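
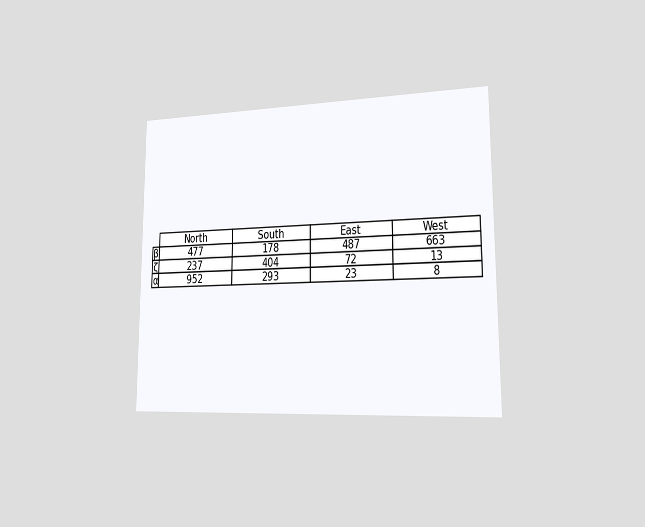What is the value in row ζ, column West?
13

The chart is viewed slightly from the right. The (ζ, West) cell reads 13.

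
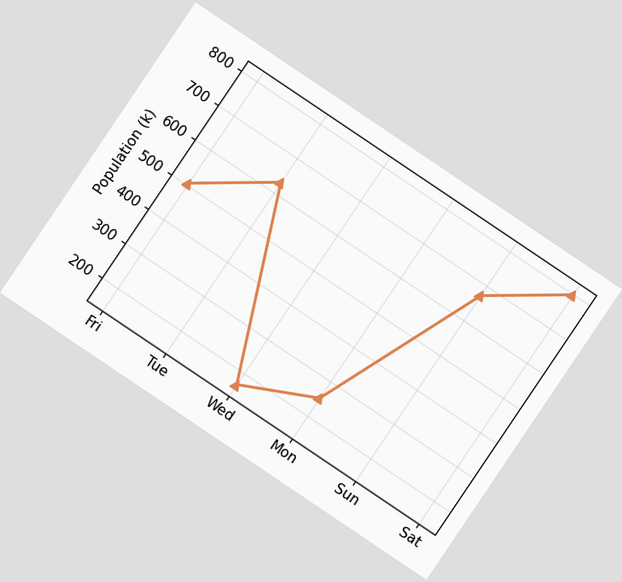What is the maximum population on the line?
798k

The chart is tilted about 34° clockwise. The highest point is at Sat, and reading across to the y-axis gives 798k.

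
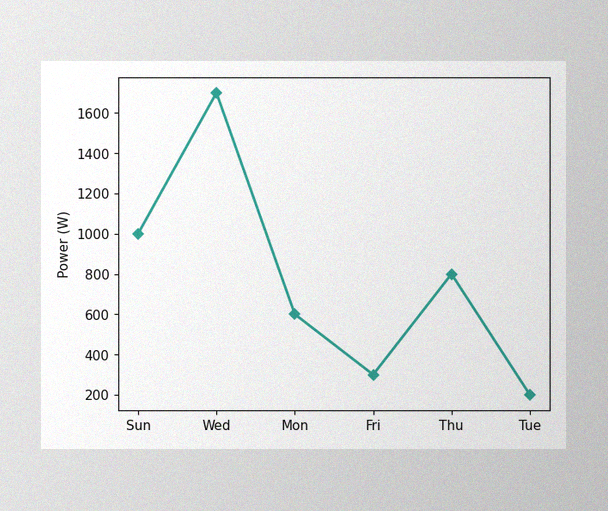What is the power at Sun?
The image has some photo noise and uneven lighting. At Sun, the line is at 1000W.

1000W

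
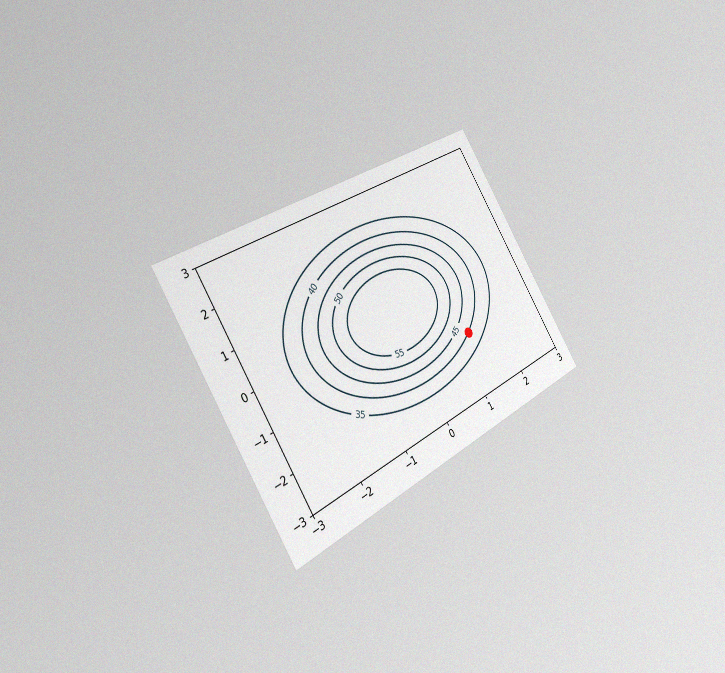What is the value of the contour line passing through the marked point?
The chart is tilted about 32° counter-clockwise and viewed slightly from the left, with some photo noise. The marked point sits on the contour labelled 40.

40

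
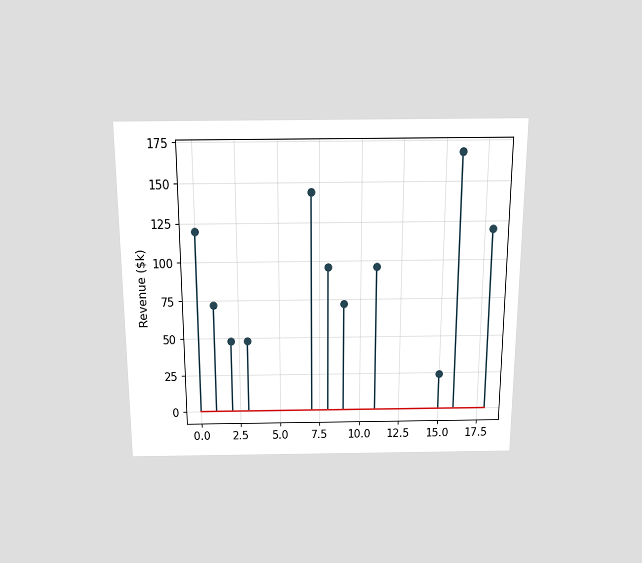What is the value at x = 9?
The chart is viewed slightly from above. The stem at x=9 reaches $72k.

$72k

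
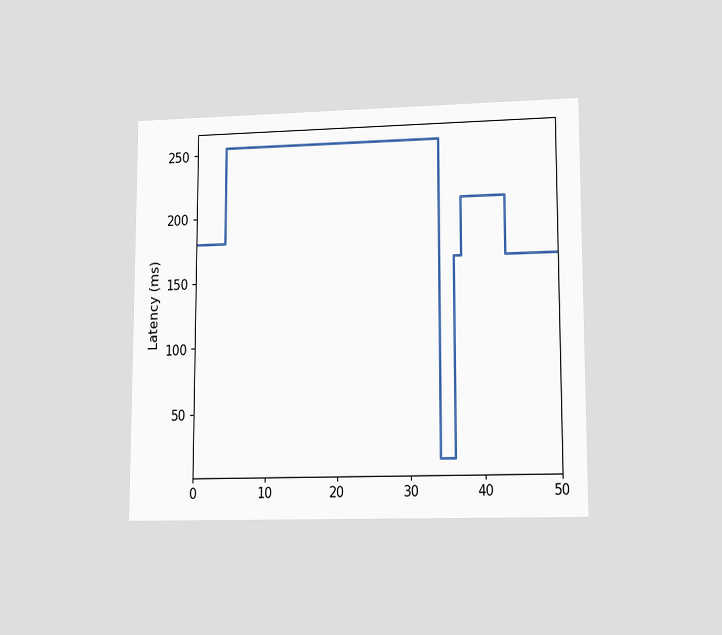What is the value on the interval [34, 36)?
The chart is viewed at a slight angle. On [34, 36) the step sits at 15ms.

15ms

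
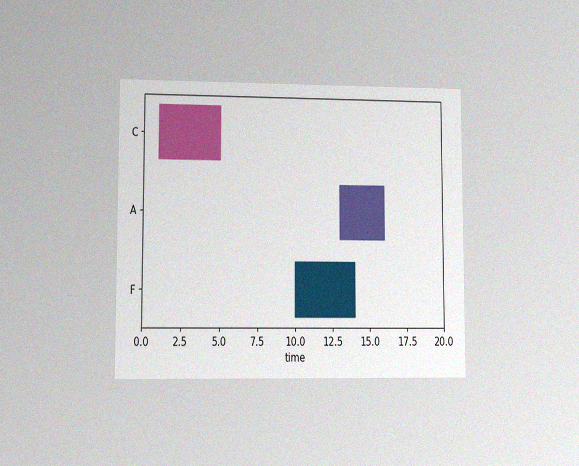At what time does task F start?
10

The chart is viewed at a slight angle, with some photo noise. The F bar begins at t=10.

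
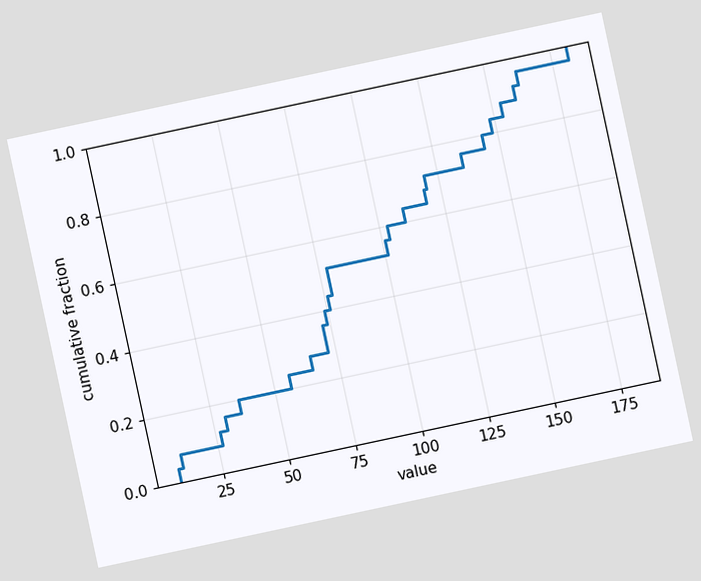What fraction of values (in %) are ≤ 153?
The chart is tilted about 12° counter-clockwise. At x=153 the ECDF step is at 88%.

88%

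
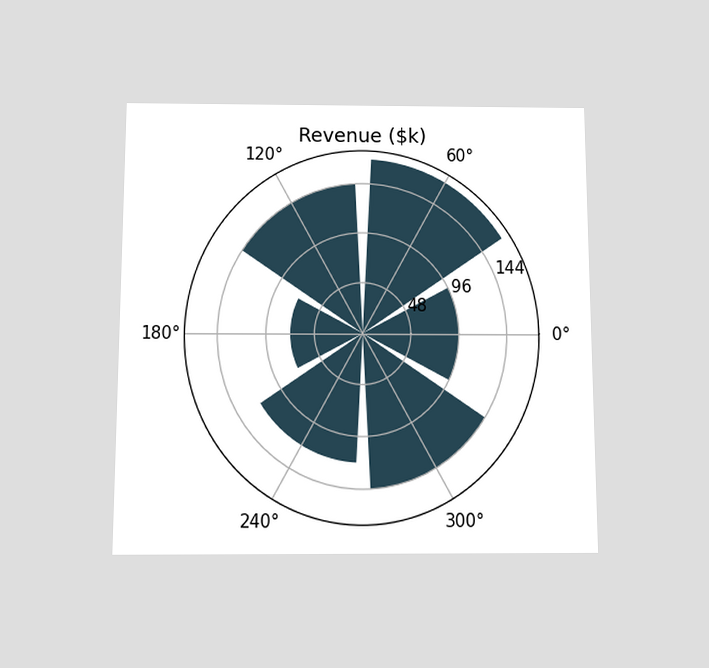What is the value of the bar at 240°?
The chart is viewed slightly from below. The bar at 240° reaches $120k on the radial axis.

$120k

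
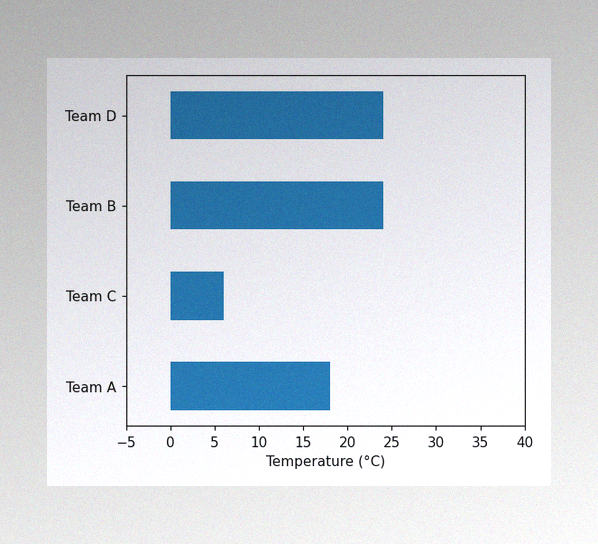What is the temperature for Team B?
24°C

The image has some photo noise and uneven lighting. Reading along the chart's x-axis, the Team B bar reaches 24°C.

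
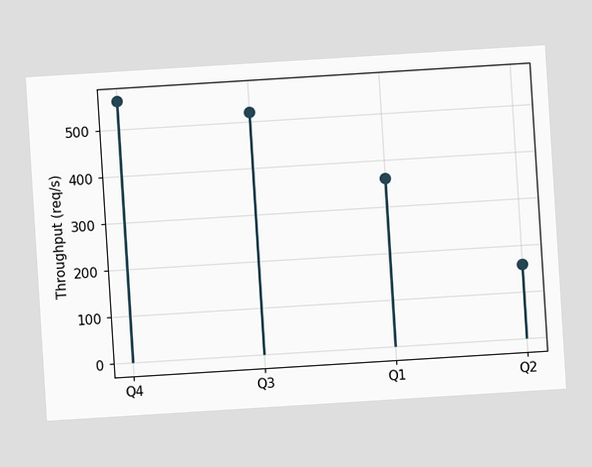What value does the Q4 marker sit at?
The chart is tilted about 4° counter-clockwise. The Q4 marker sits at 560req/s.

560req/s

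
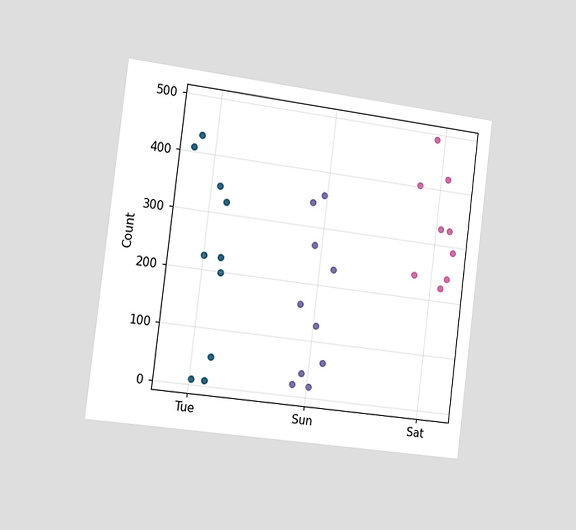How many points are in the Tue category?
The chart is tilted about 7° clockwise and viewed slightly from the left. Counting the markers in the Tue column gives 10.

10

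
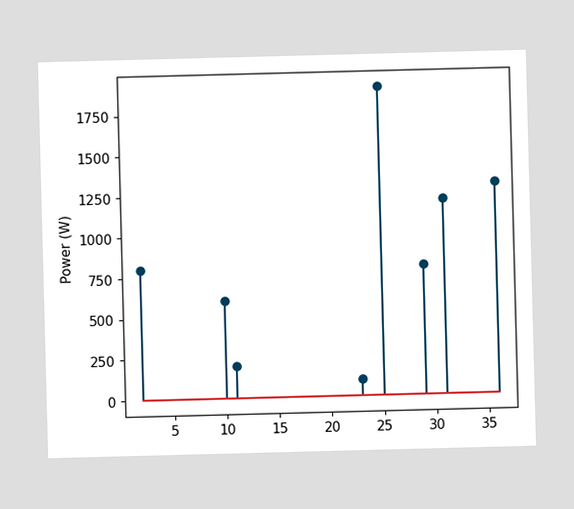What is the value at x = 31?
1200W

The stem at x=31 reaches 1200W.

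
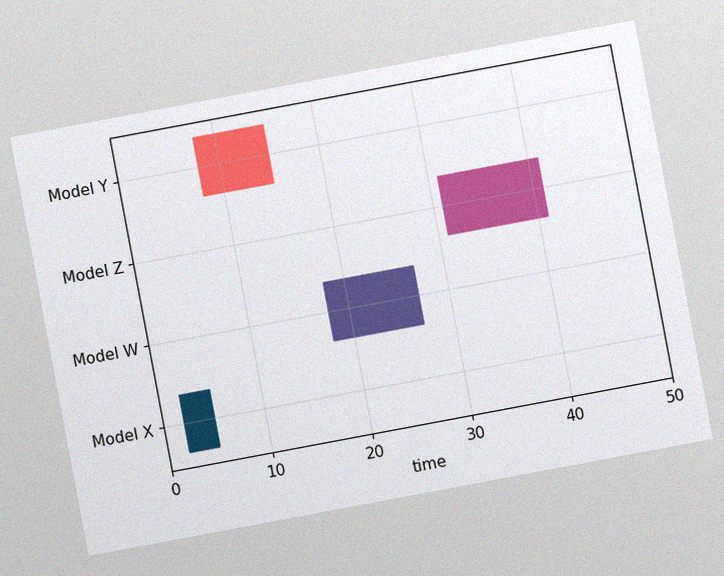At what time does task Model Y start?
8

The chart is tilted about 11° counter-clockwise, with some photo noise. The Model Y bar begins at t=8.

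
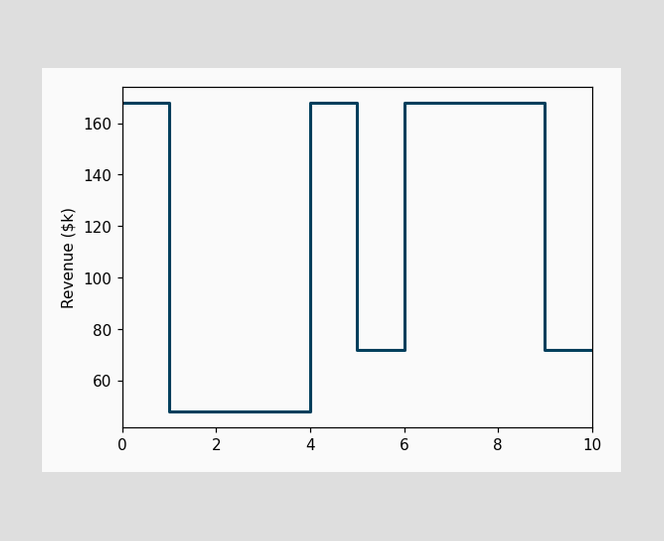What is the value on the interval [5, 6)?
On [5, 6) the step sits at $72k.

$72k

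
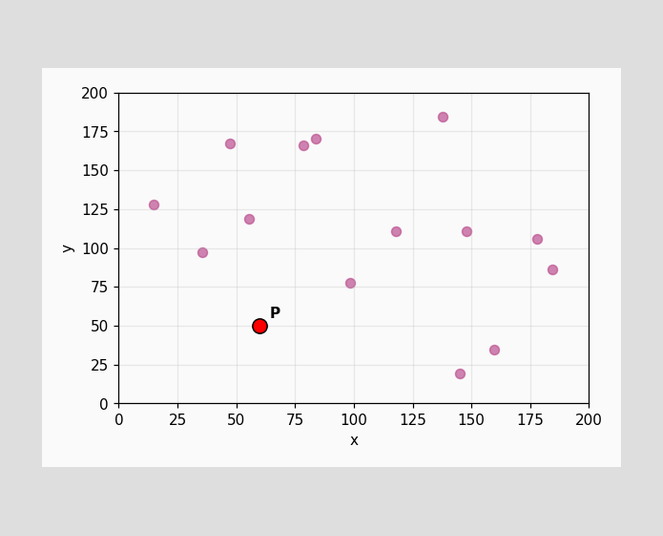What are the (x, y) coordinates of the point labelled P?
(60, 50)

Following the gridlines from P to each axis, P sits at (60, 50).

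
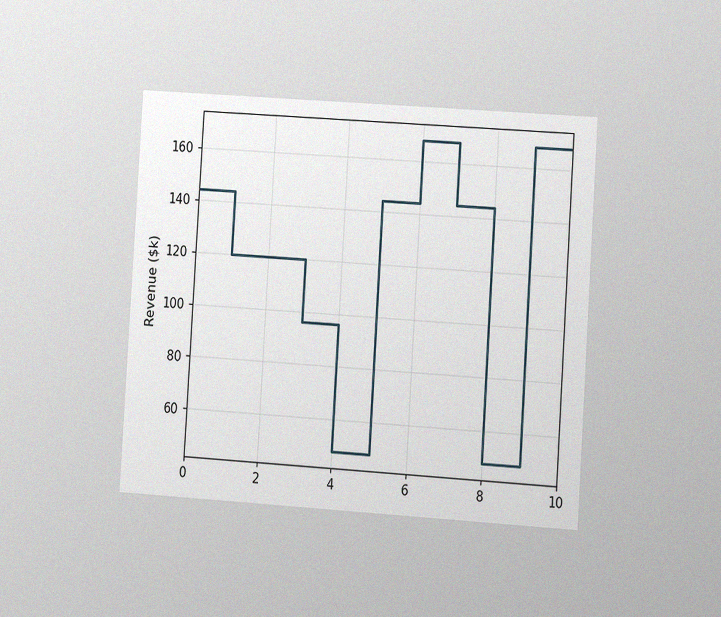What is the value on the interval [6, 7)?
$168k

The chart is tilted about 4° clockwise and viewed slightly from the right, with some photo noise. On [6, 7) the step sits at $168k.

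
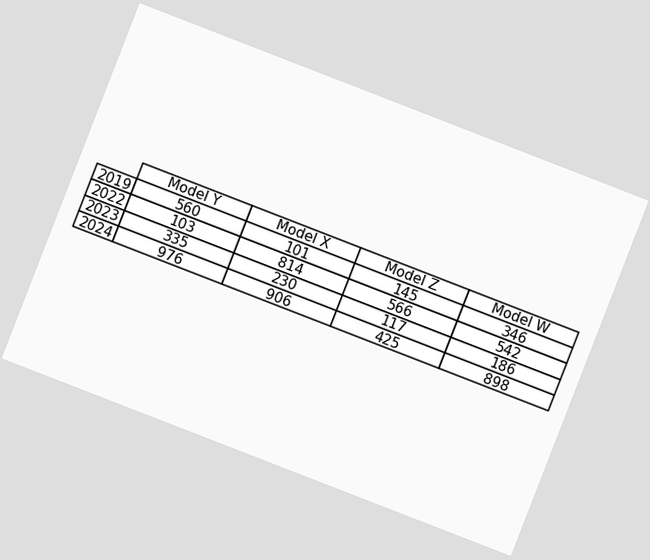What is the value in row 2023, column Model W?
The chart is tilted about 21° clockwise. The (2023, Model W) cell reads 186.

186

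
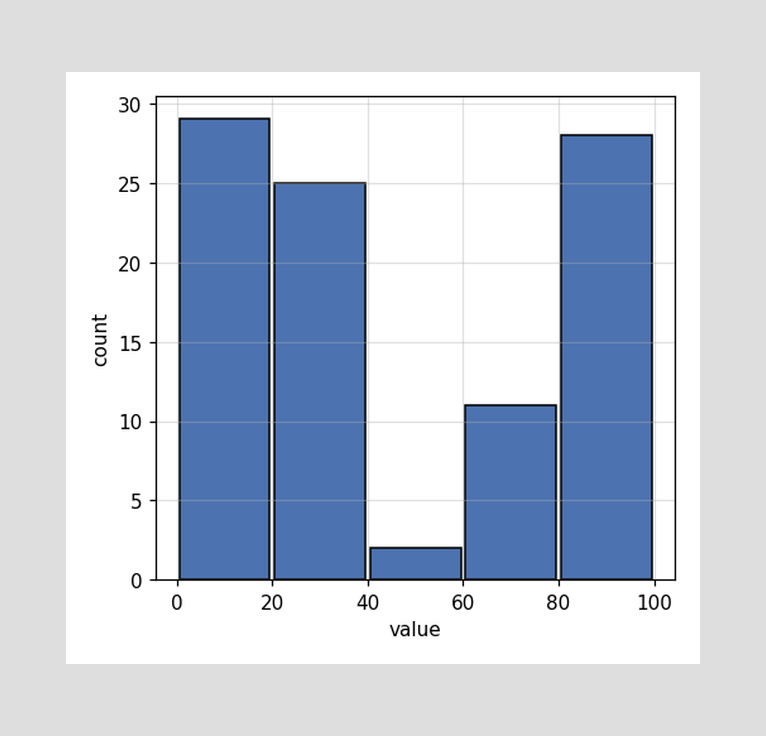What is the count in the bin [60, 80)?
11

The [60, 80) bin has height 11.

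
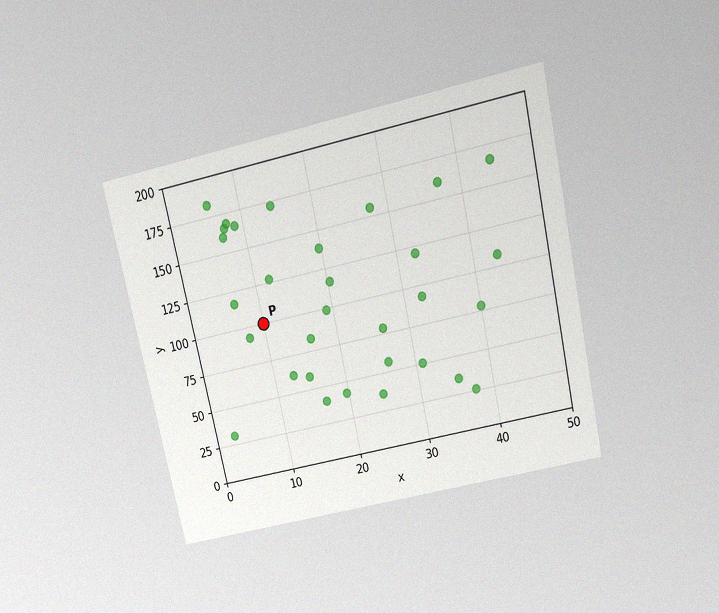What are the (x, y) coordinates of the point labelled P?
(10, 100)

The chart is tilted about 13° counter-clockwise and viewed slightly from above, with some photo noise. Following the gridlines from P to each axis, P sits at (10, 100).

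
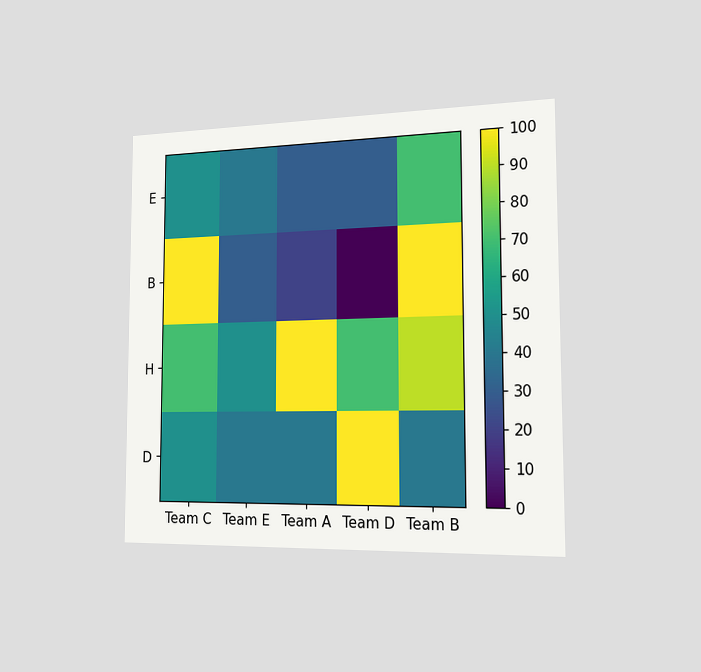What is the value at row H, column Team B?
90

The chart is viewed slightly from the right. Matching cell (H, Team B) against the colorbar gives 90.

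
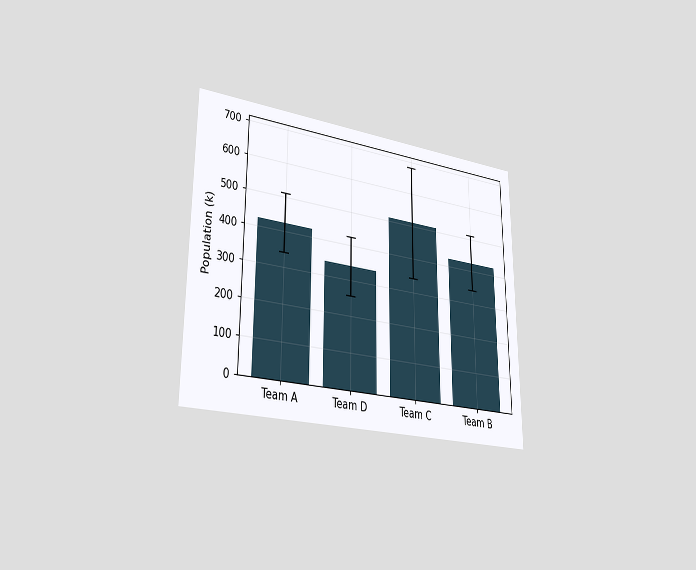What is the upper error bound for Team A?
The chart is viewed slightly from the left. The Team A bar's upper whisker reaches 510k.

510k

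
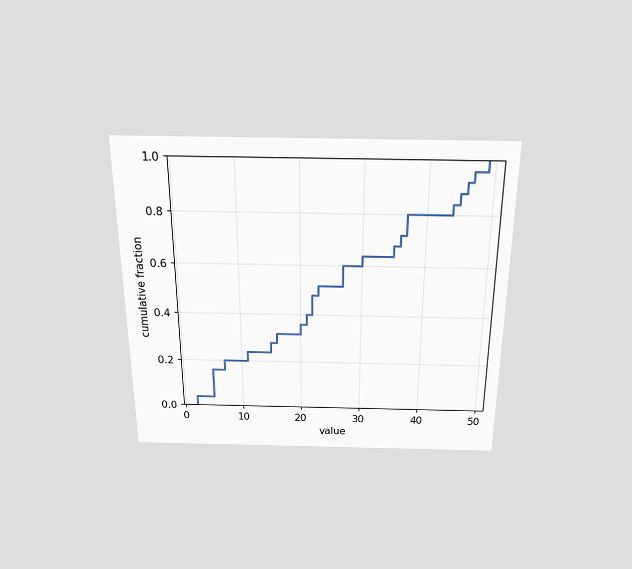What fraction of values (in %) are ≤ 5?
The chart is viewed slightly from above. At x=5 the ECDF step is at 16%.

16%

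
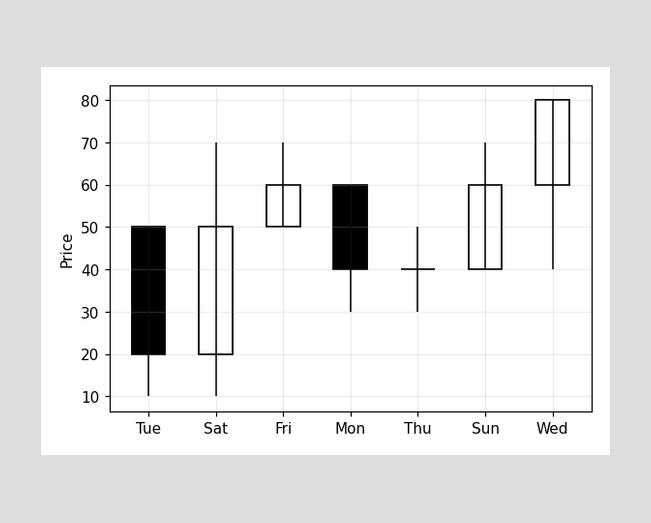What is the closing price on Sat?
50

The Sat candle closes at 50.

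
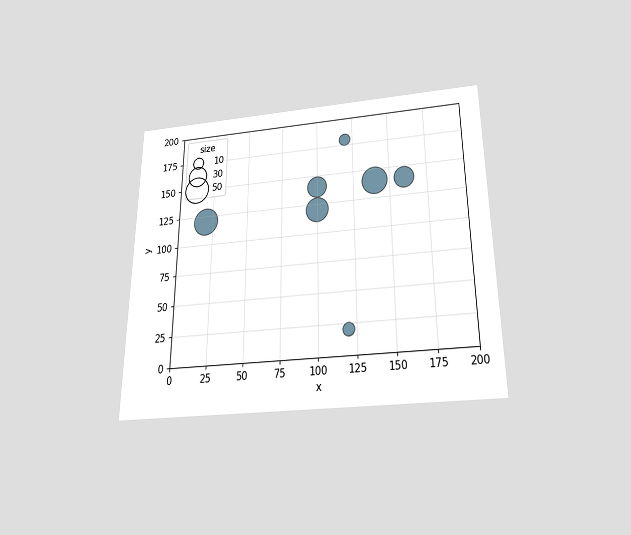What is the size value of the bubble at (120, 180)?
10

The chart is viewed slightly from below. Matching the bubble at (120, 180) against the size legend gives 10.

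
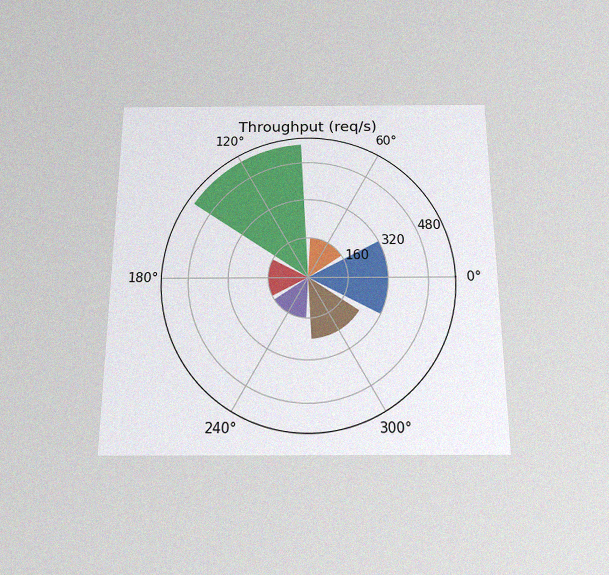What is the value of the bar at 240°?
160req/s

The chart is viewed slightly from below, with some photo noise. The bar at 240° reaches 160req/s on the radial axis.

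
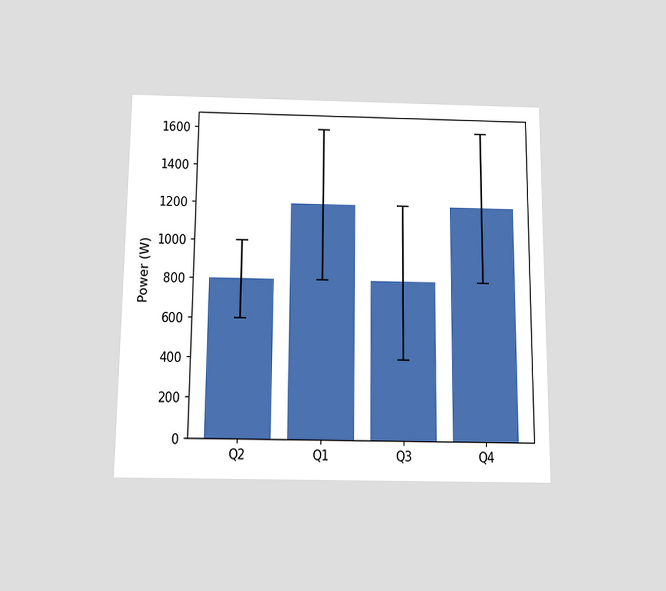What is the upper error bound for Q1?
The chart is viewed slightly from below. The Q1 bar's upper whisker reaches 1600W.

1600W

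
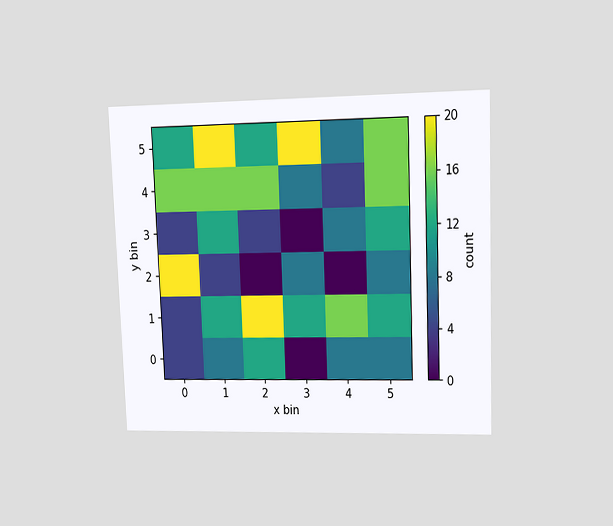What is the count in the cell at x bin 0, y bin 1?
The chart is tilted about 2° counter-clockwise and viewed at a slight angle. Matching the cell (0, 1) against the colorbar gives 4.

4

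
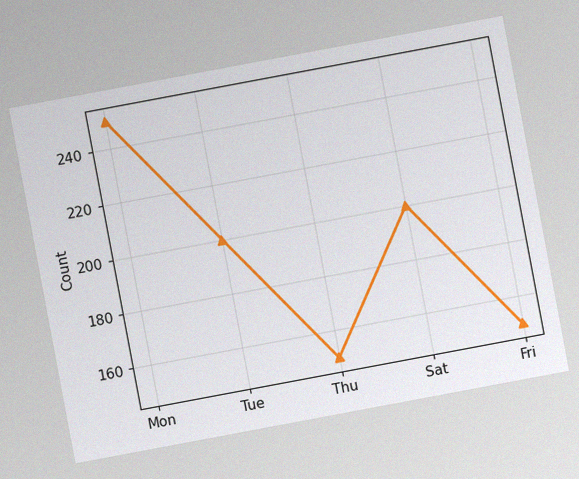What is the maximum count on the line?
The chart is tilted about 11° counter-clockwise, with some photo noise. The highest point is at Mon, and reading across to the y-axis gives 250.

250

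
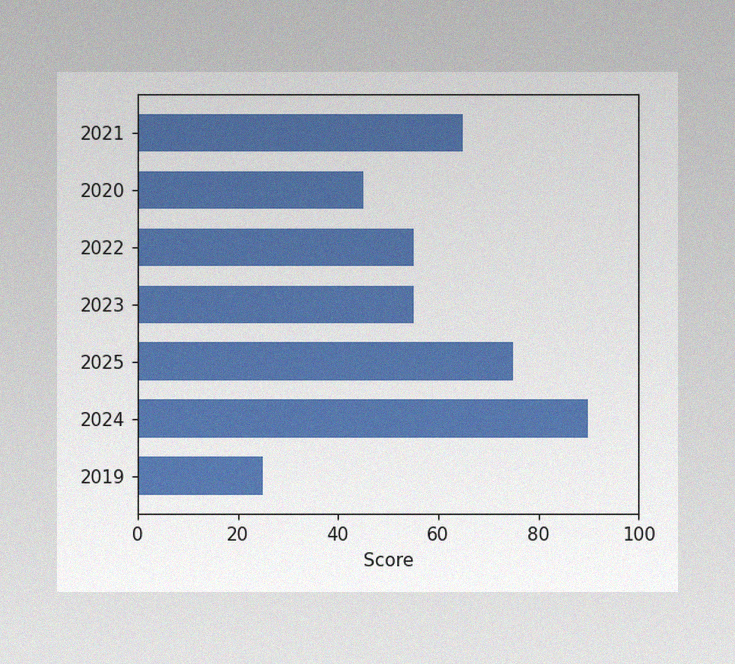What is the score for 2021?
65

The image has some photo noise and uneven lighting. Reading along the chart's x-axis, the 2021 bar reaches 65.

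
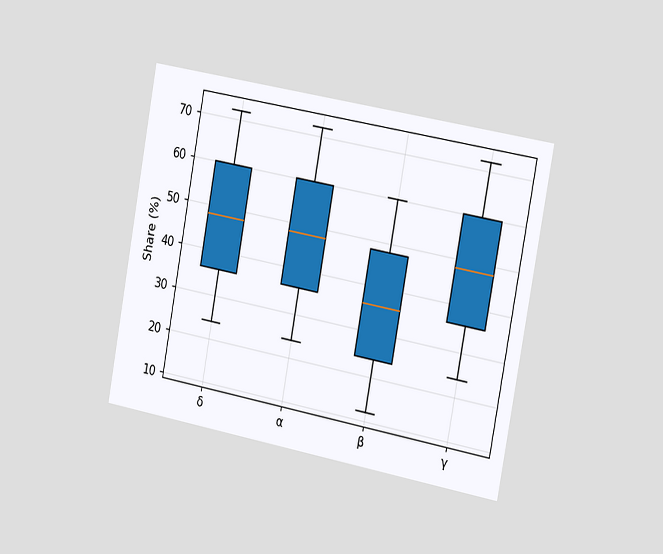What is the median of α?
48%

The chart is tilted about 10° clockwise and viewed slightly from the right. The median line in the α box sits at 48%.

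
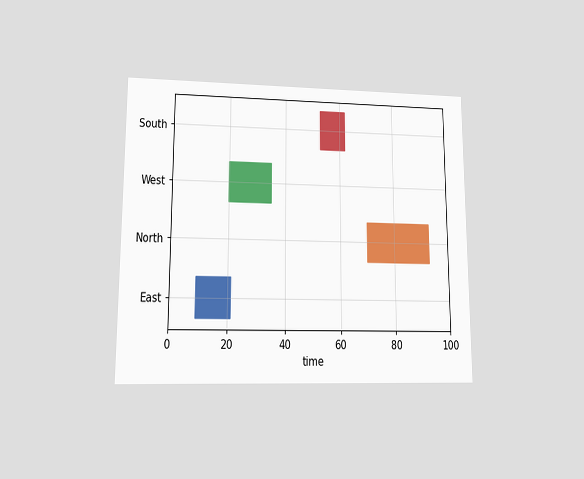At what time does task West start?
20

The chart is viewed at a slight angle. The West bar begins at t=20.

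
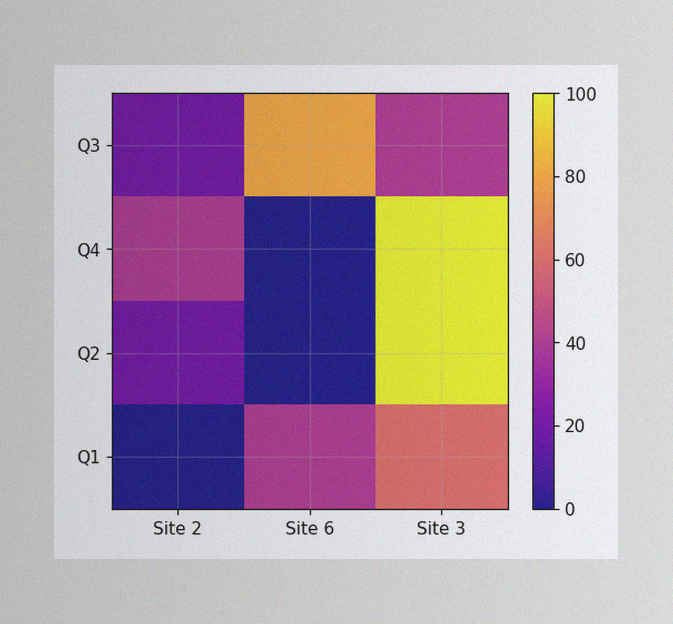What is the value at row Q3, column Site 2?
The image has some photo noise and uneven lighting. Matching cell (Q3, Site 2) against the colorbar gives 20.

20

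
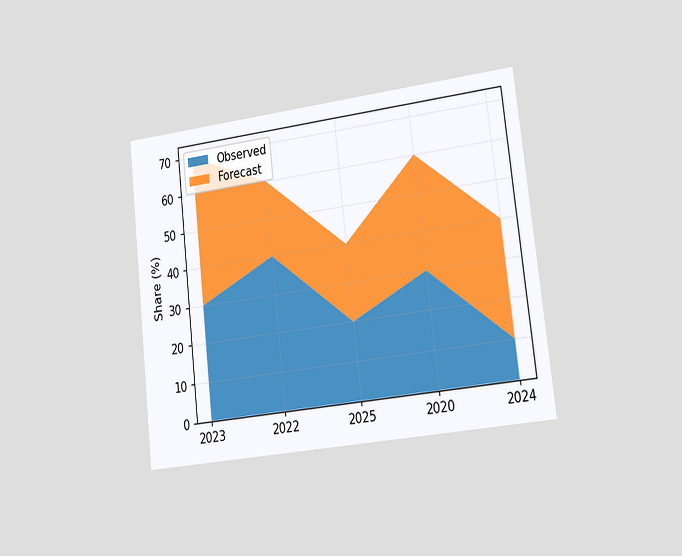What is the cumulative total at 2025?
40%

The chart is tilted about 7° counter-clockwise and viewed slightly from the right. The stacked total at 2025 reaches 40%.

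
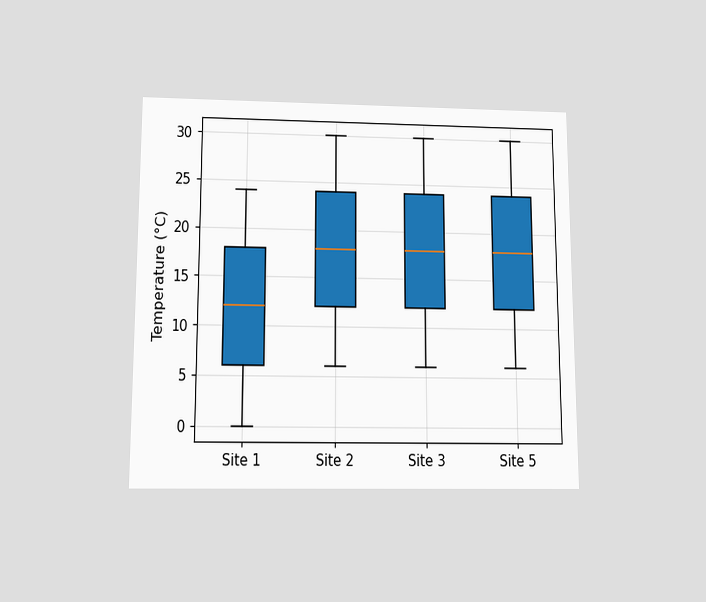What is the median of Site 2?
18°C

The chart is viewed slightly from below. The median line in the Site 2 box sits at 18°C.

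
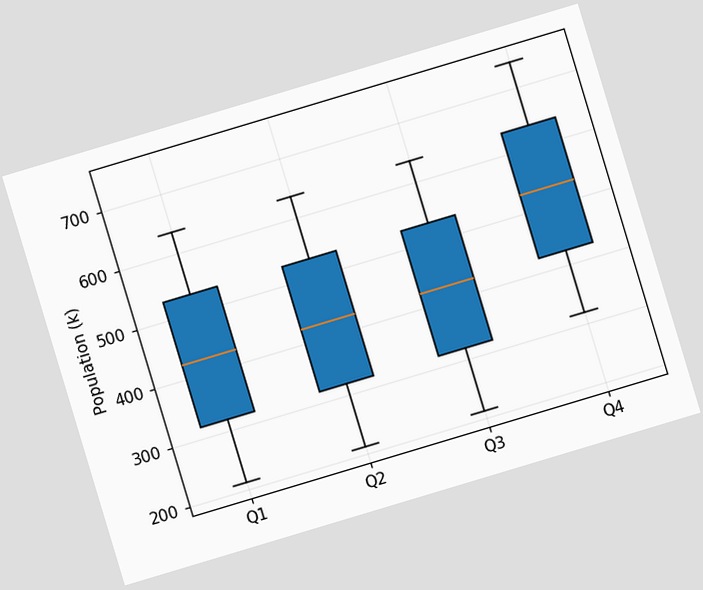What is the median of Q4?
The chart is tilted about 17° counter-clockwise. The median line in the Q4 box sits at 530k.

530k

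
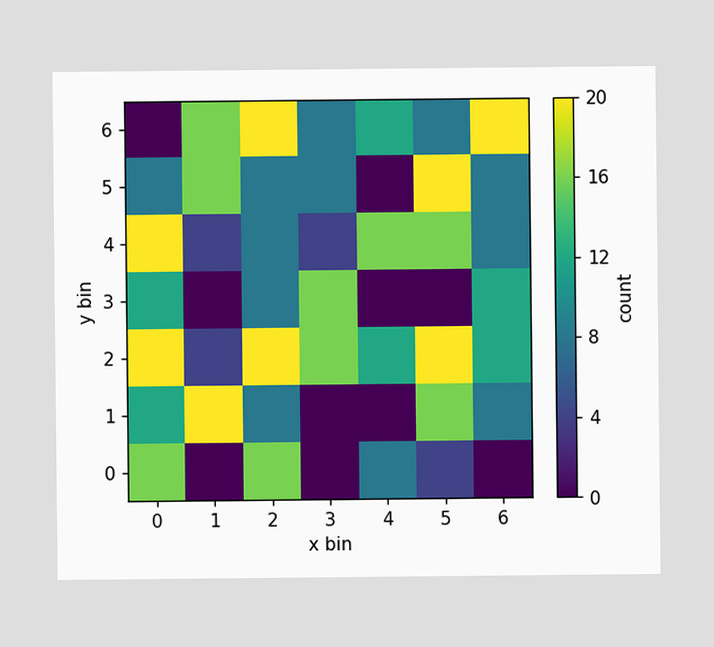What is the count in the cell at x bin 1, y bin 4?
Matching the cell (1, 4) against the colorbar gives 4.

4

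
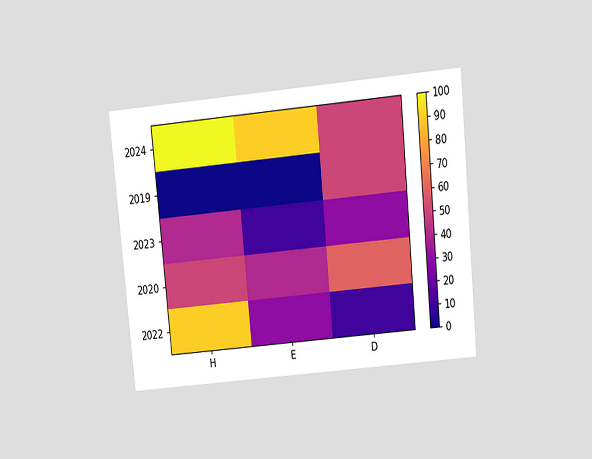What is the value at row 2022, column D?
The chart is tilted about 5° counter-clockwise and viewed slightly from above. Matching cell (2022, D) against the colorbar gives 10.

10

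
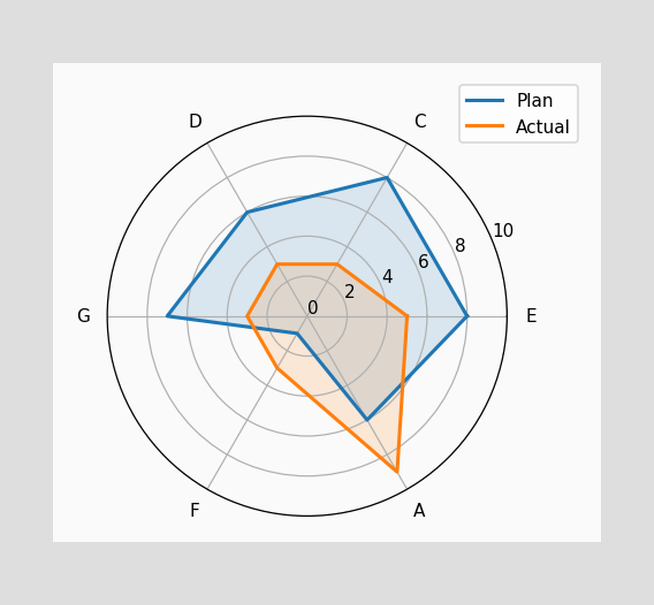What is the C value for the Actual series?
3

On the C axis, Actual reaches 3.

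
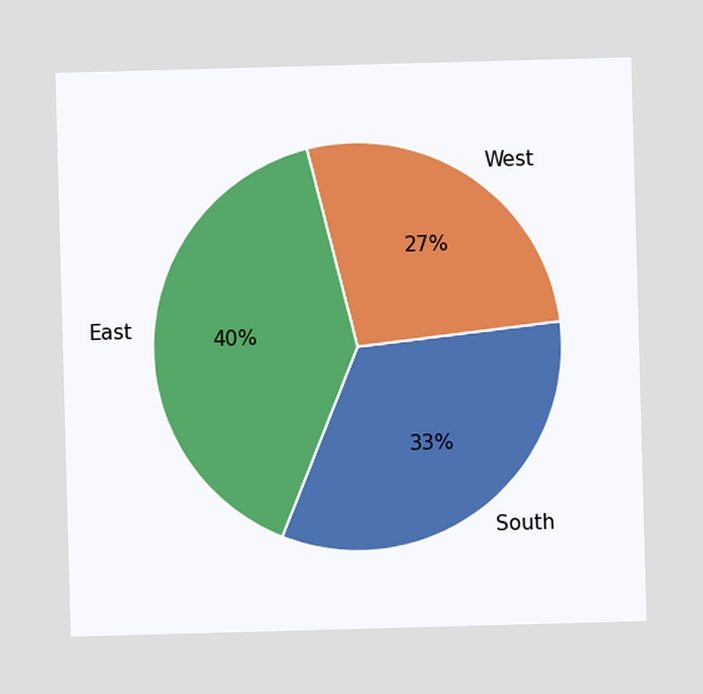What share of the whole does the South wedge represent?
The South slice takes up 33% of the pie.

33%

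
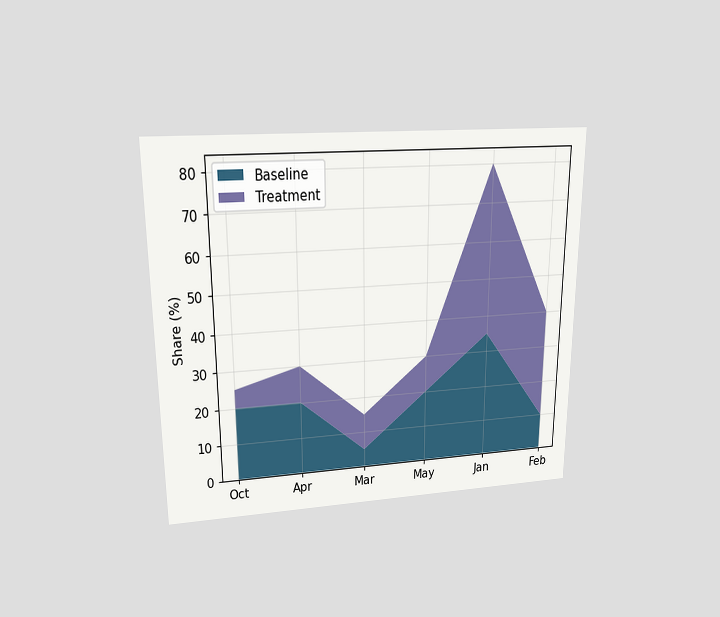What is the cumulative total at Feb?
40%

The chart is viewed slightly from above. The stacked total at Feb reaches 40%.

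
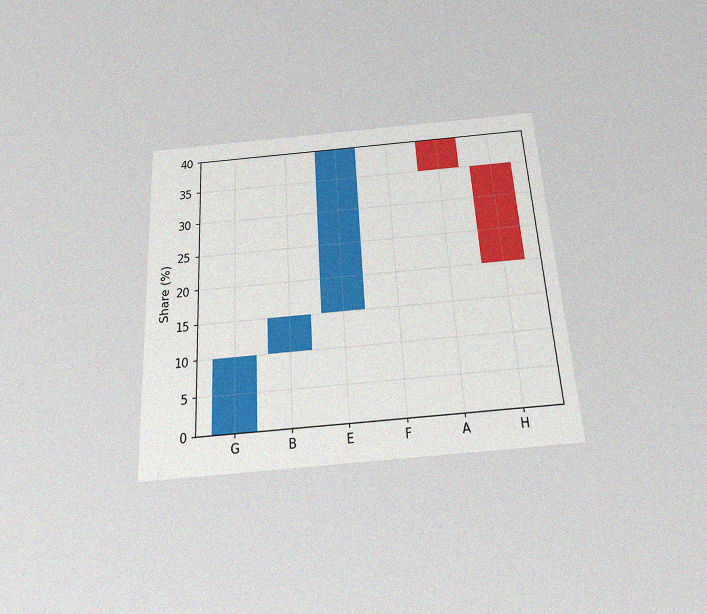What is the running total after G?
10%

The chart is tilted about 3° counter-clockwise and viewed slightly from below, with some photo noise. After G the running total reaches 10%.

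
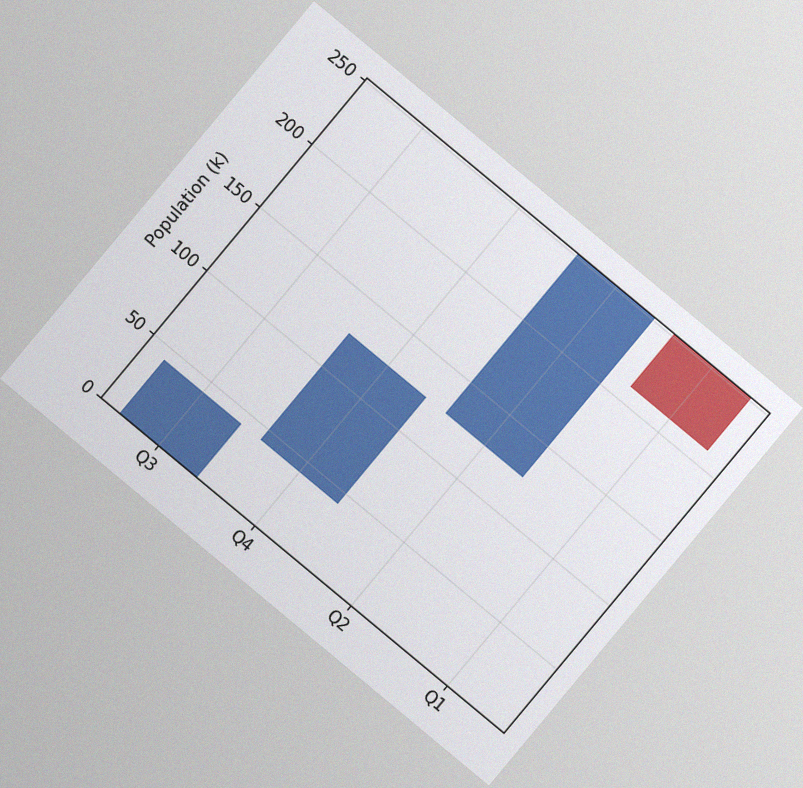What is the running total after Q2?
252k

The chart is tilted about 40° clockwise, with some photo noise. After Q2 the running total reaches 252k.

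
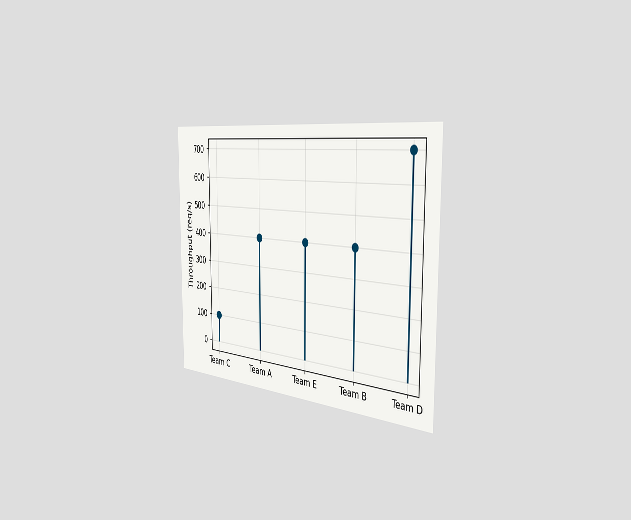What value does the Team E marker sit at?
400req/s

The chart is viewed slightly from the right. The Team E marker sits at 400req/s.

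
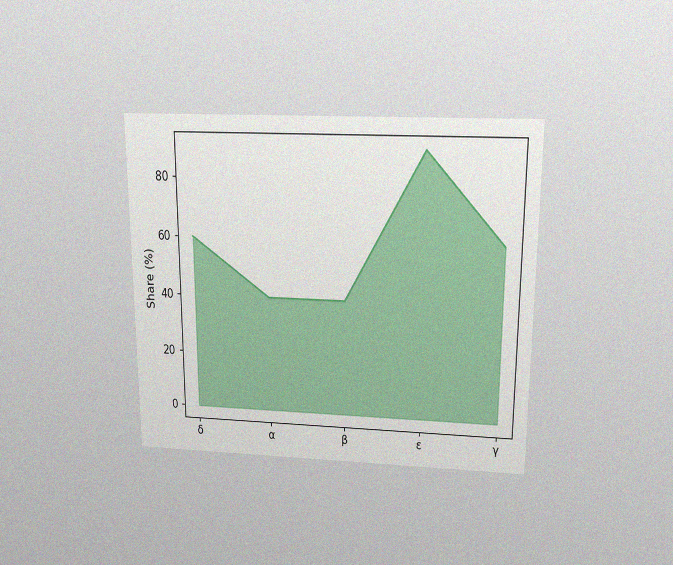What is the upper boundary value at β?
The chart is viewed slightly from above, with some photo noise. At β the upper boundary is at 40%.

40%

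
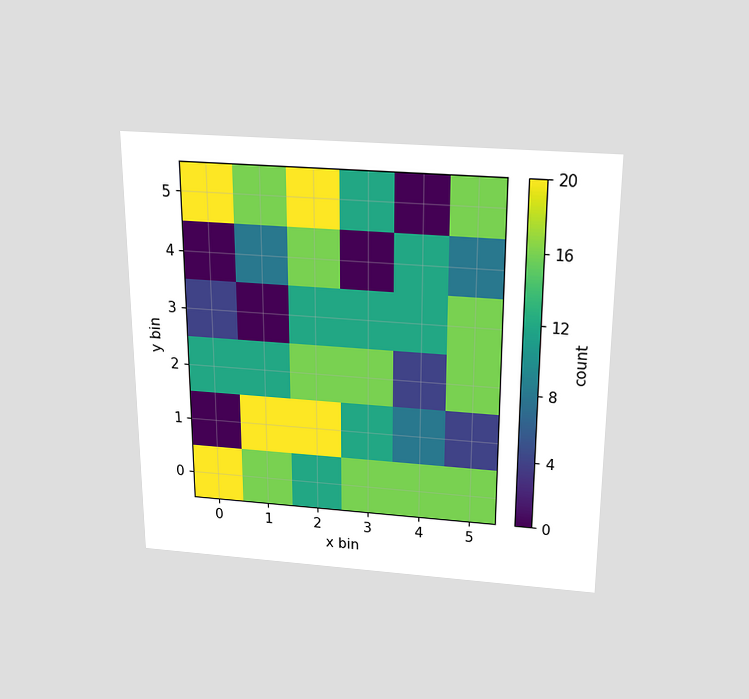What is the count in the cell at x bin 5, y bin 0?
The chart is viewed slightly from above. Matching the cell (5, 0) against the colorbar gives 16.

16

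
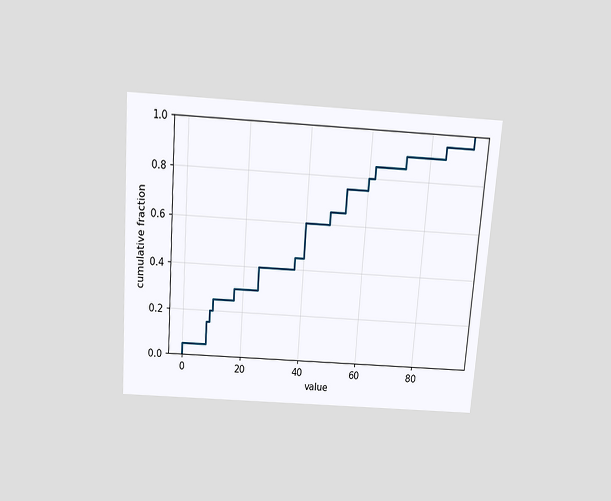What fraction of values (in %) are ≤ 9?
20%

The chart is tilted about 4° clockwise and viewed slightly from above. At x=9 the ECDF step is at 20%.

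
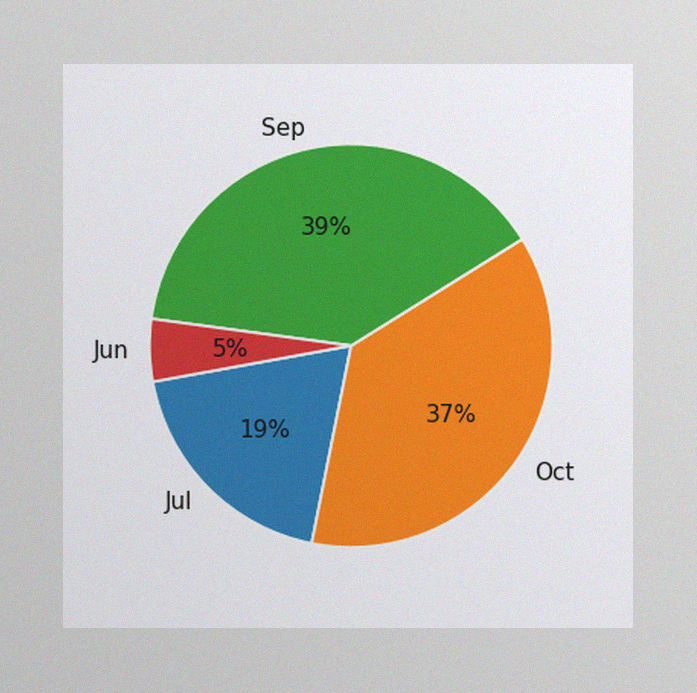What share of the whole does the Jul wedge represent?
The image has some photo noise and uneven lighting. The Jul slice takes up 19% of the pie.

19%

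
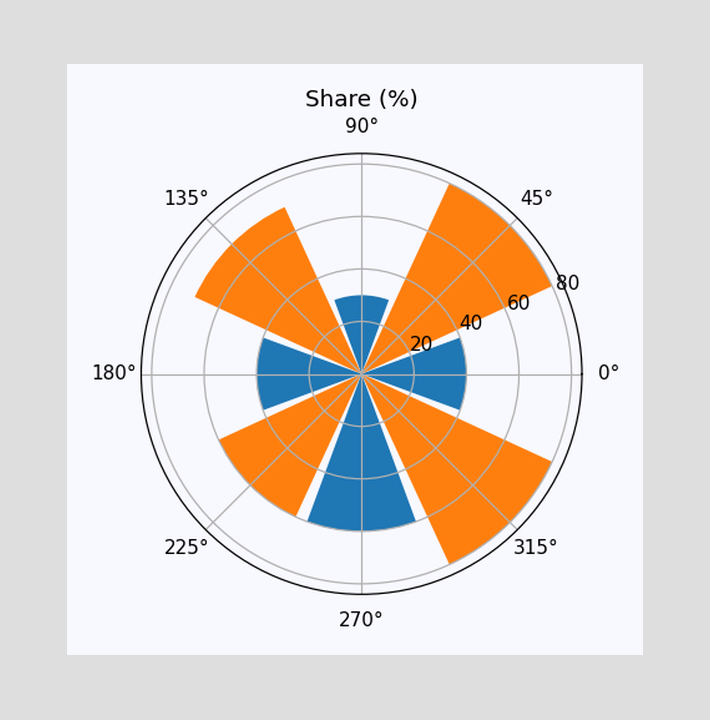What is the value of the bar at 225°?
The bar at 225° reaches 60% on the radial axis.

60%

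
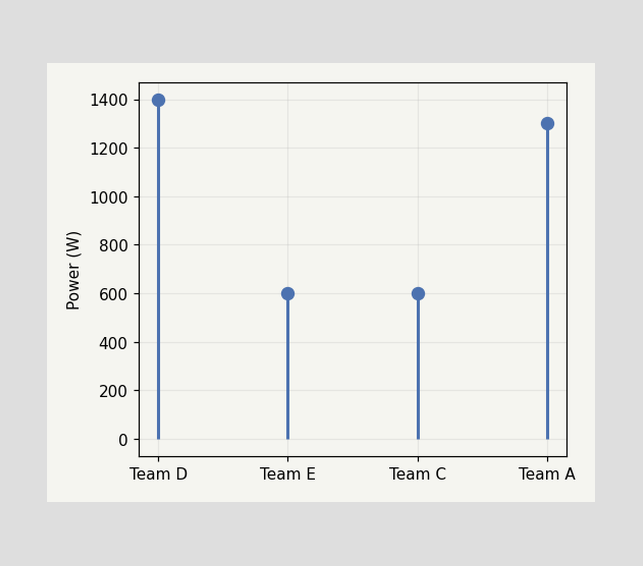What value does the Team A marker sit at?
1300W

The Team A marker sits at 1300W.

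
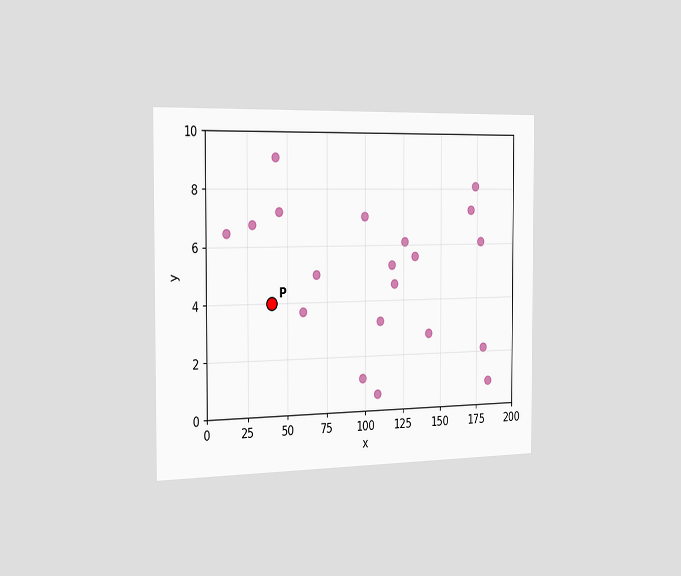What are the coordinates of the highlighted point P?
(40, 4)

The chart is viewed slightly from the left. Following the gridlines from P to each axis, P sits at (40, 4).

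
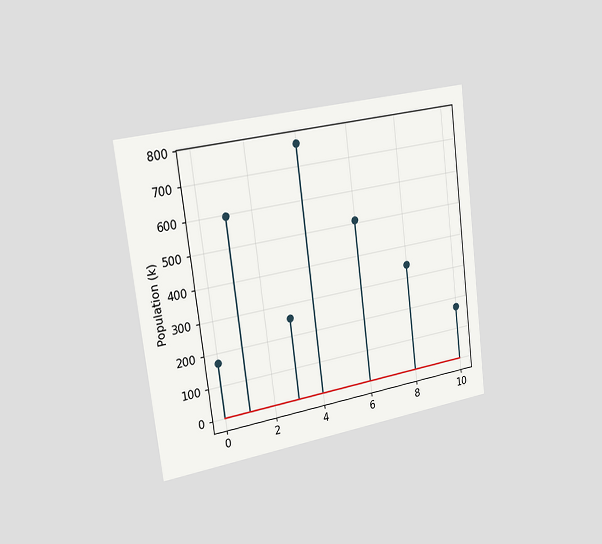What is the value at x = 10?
The chart is tilted about 7° counter-clockwise and viewed slightly from the left. The stem at x=10 reaches 170k.

170k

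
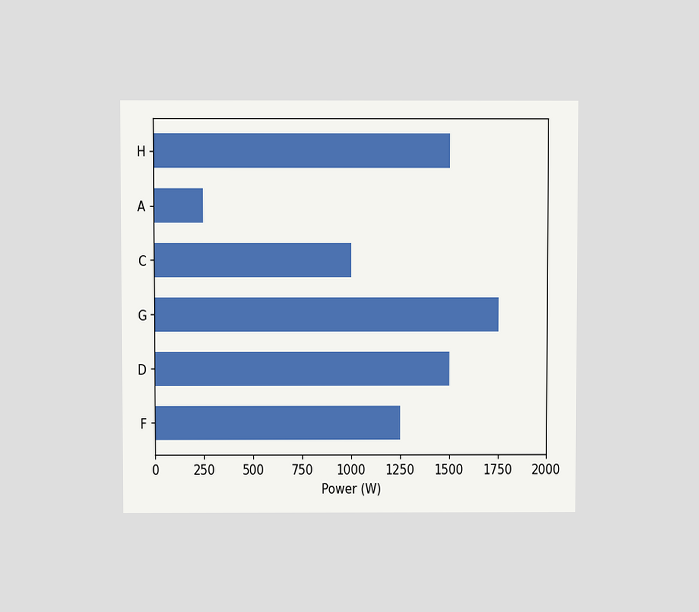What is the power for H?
The chart is viewed slightly from above. Reading along the chart's x-axis, the H bar reaches 1500W.

1500W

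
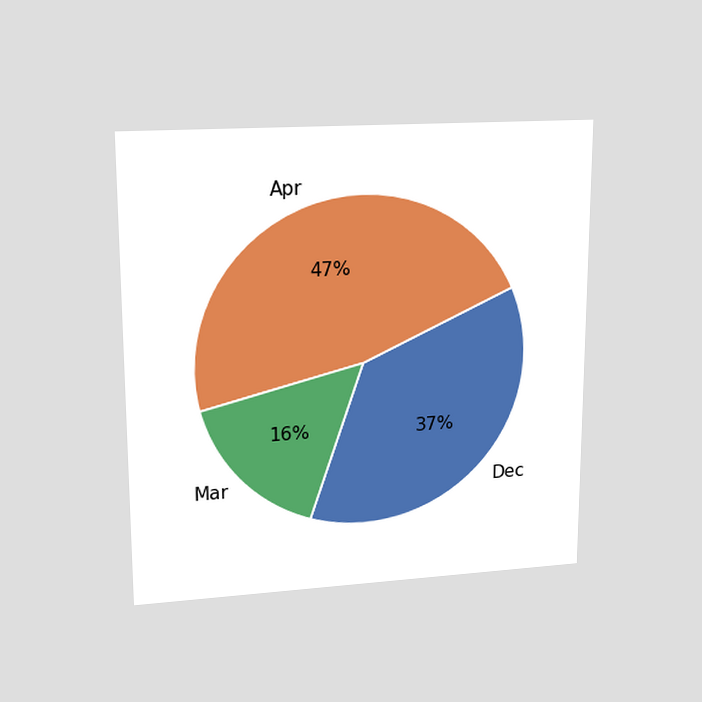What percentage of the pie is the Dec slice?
The chart is viewed at a slight angle. The Dec slice takes up 37% of the pie.

37%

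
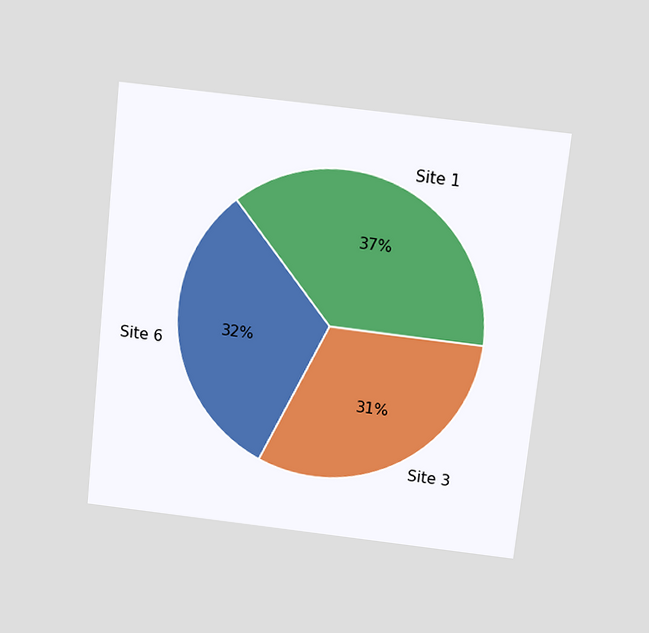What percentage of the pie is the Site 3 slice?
31%

The chart is tilted about 6° clockwise and viewed slightly from above. The Site 3 slice takes up 31% of the pie.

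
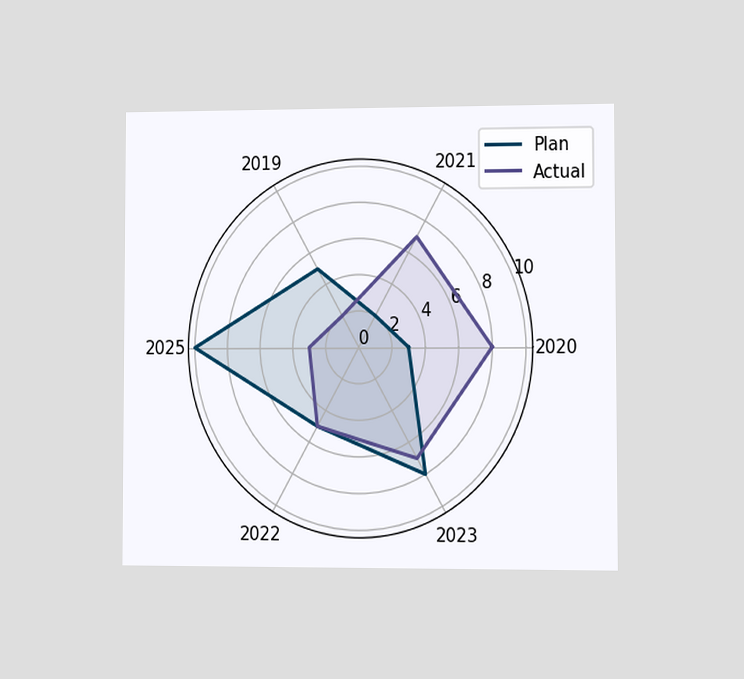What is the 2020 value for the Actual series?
8

The chart is viewed at a slight angle. On the 2020 axis, Actual reaches 8.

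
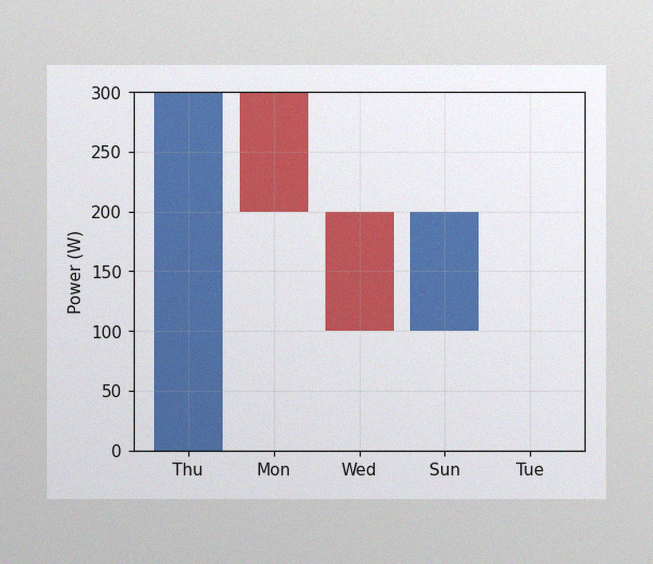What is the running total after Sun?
200W

The image has some photo noise and uneven lighting. After Sun the running total reaches 200W.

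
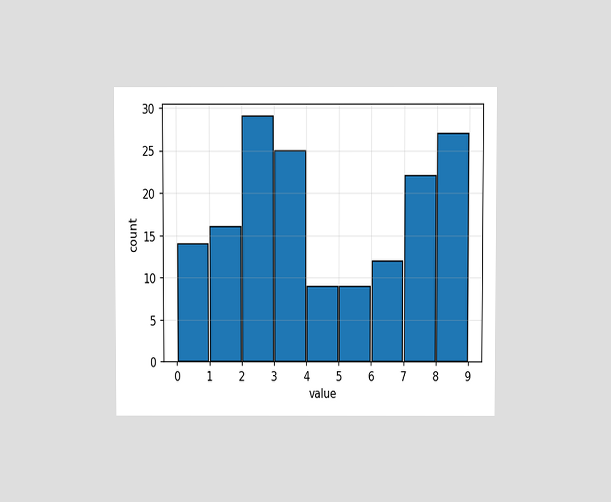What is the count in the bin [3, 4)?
The chart is viewed at a slight angle. The [3, 4) bin has height 25.

25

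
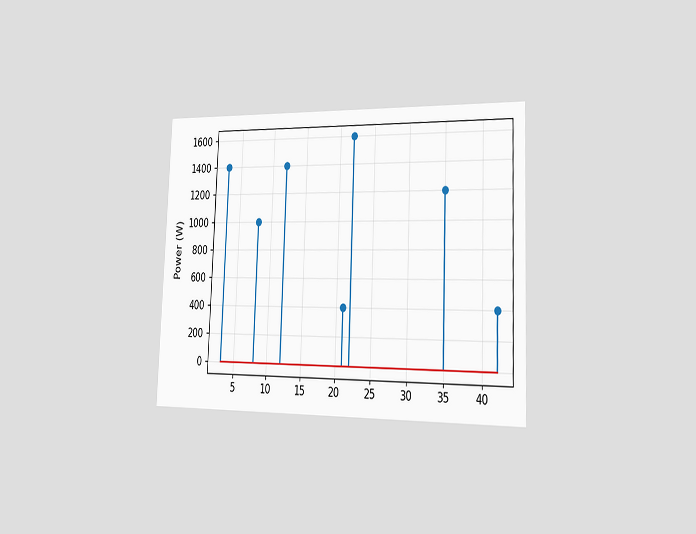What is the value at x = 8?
1000W

The chart is tilted about 2° clockwise and viewed slightly from the right. The stem at x=8 reaches 1000W.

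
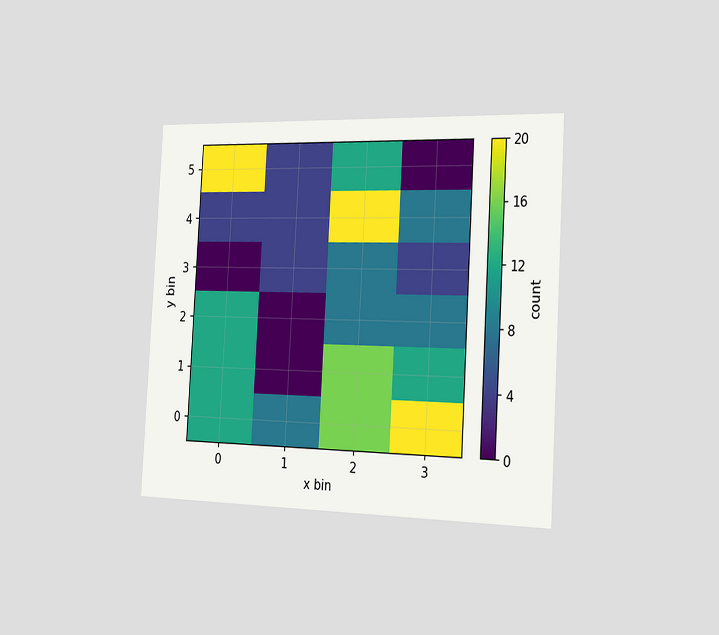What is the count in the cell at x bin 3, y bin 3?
The chart is tilted about 3° clockwise and viewed slightly from the right. Matching the cell (3, 3) against the colorbar gives 4.

4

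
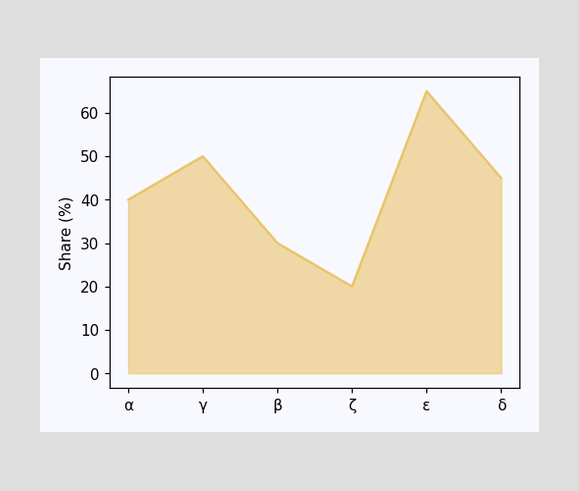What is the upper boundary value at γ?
50%

At γ the upper boundary is at 50%.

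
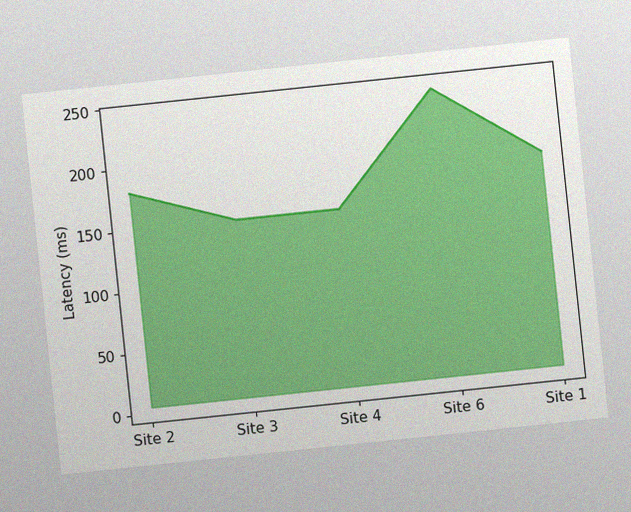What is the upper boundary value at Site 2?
180ms

The chart is tilted about 6° counter-clockwise, with some photo noise. At Site 2 the upper boundary is at 180ms.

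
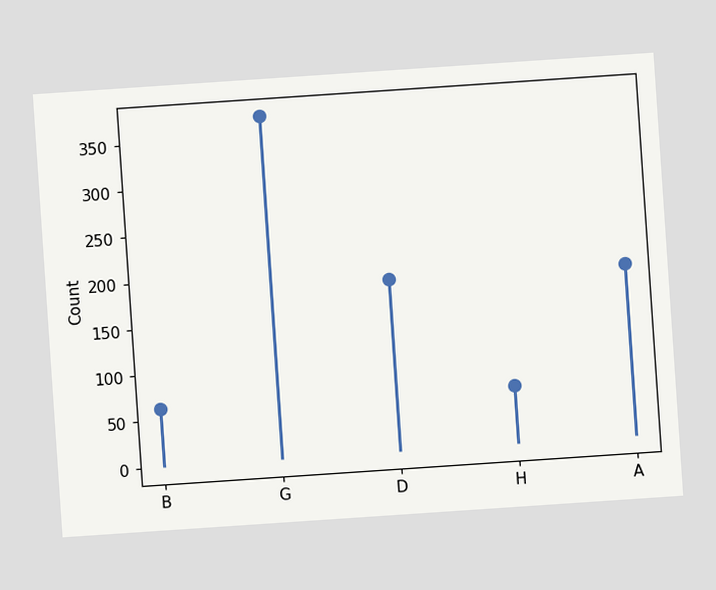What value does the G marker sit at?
The chart is tilted about 4° counter-clockwise. The G marker sits at 372.

372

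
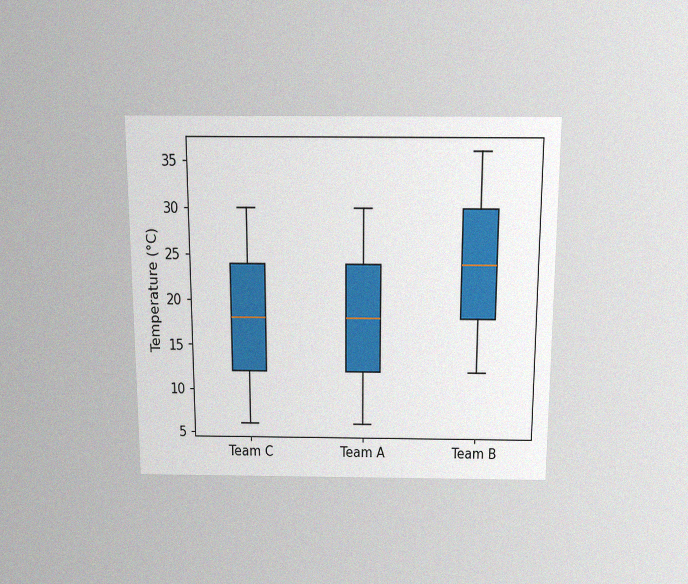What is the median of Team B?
The chart is viewed slightly from above, with some photo noise. The median line in the Team B box sits at 24°C.

24°C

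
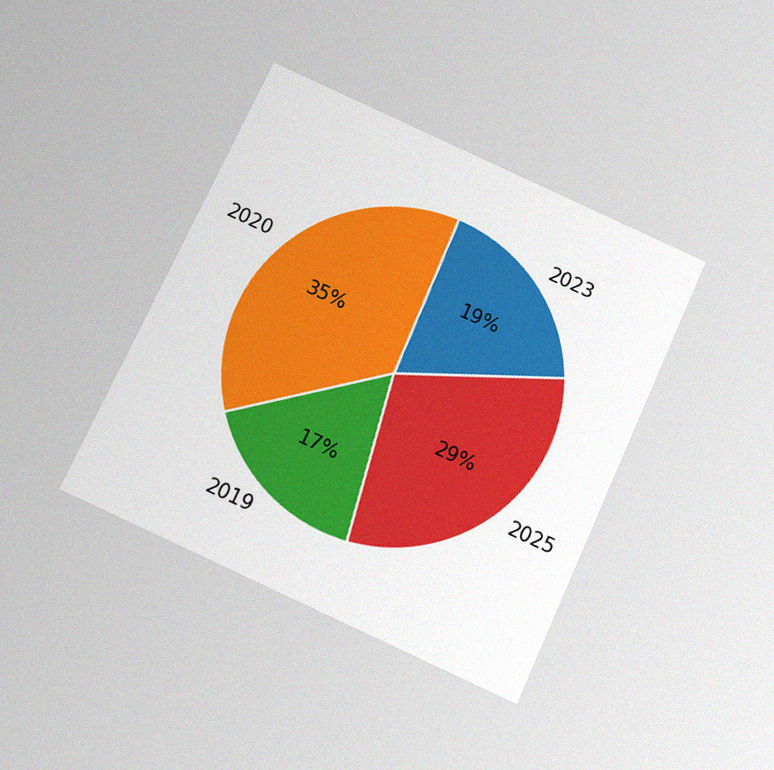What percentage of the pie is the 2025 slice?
29%

The chart is tilted about 25° clockwise and viewed slightly from below, with some photo noise. The 2025 slice takes up 29% of the pie.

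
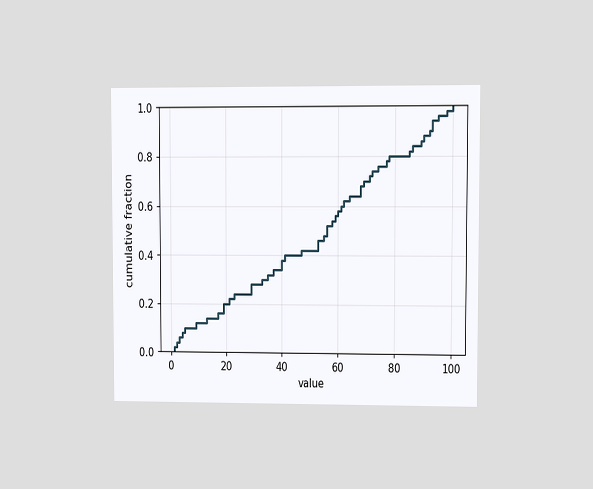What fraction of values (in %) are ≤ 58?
54%

The chart is viewed at a slight angle. At x=58 the ECDF step is at 54%.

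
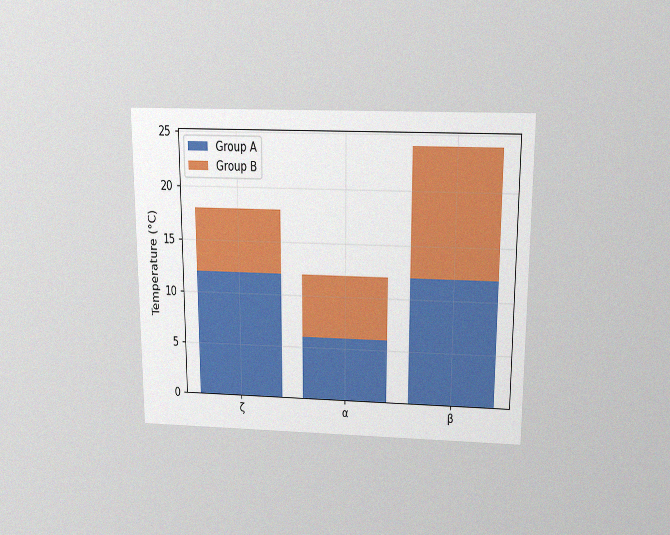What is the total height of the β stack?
24°C

The chart is viewed slightly from above, with some photo noise. The β stack's top reaches 24°C on the y-axis.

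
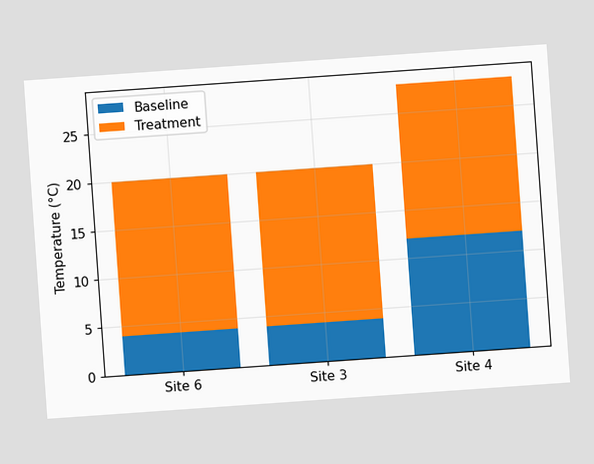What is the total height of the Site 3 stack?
20°C

The chart is tilted about 4° counter-clockwise. The Site 3 stack's top reaches 20°C on the y-axis.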